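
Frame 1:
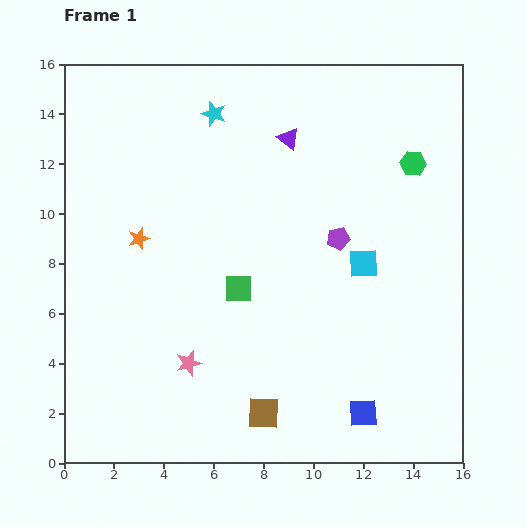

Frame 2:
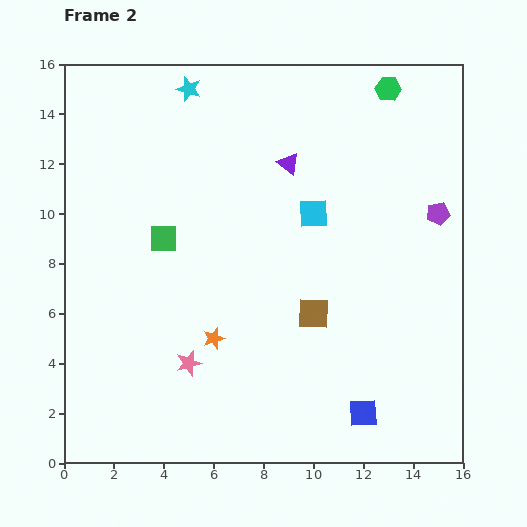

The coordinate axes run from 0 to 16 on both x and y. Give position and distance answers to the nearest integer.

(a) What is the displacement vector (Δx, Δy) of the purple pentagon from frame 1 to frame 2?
(4, 1)

The purple pentagon was at (11, 9) in frame 1 and (15, 10) in frame 2.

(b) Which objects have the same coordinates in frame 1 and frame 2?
the pink star, the blue square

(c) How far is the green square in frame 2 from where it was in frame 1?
4

The green square moved from (7, 7) to (4, 9), a distance of √(3² + 2²) ≈ 4.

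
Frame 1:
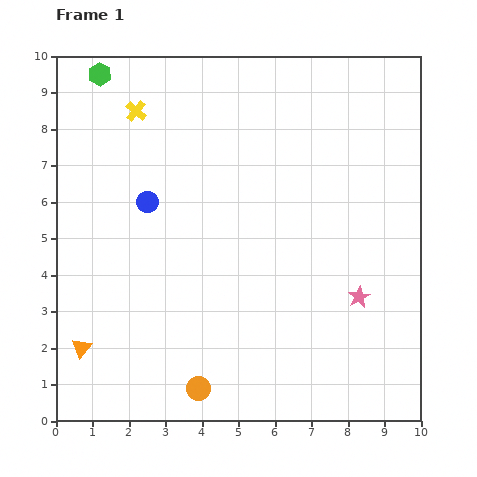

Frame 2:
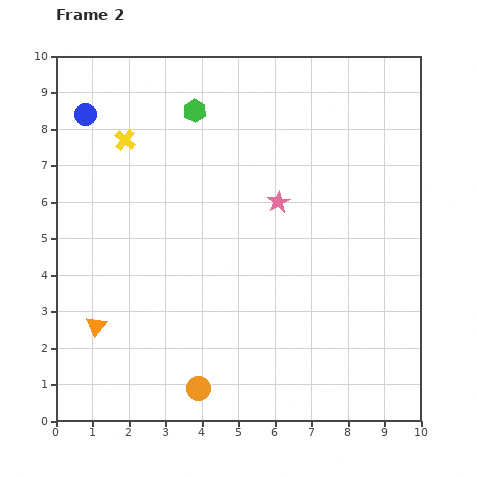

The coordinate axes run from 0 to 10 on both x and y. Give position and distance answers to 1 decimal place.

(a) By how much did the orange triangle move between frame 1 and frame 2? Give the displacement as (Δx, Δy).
(0.4, 0.6)

The orange triangle was at (0.7, 2.0) in frame 1 and (1.1, 2.6) in frame 2.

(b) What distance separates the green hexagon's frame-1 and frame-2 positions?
2.8

The green hexagon moved from (1.2, 9.5) to (3.8, 8.5), a distance of √(2.6² + 1.0²) ≈ 2.8.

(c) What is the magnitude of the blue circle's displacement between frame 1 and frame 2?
2.9

The blue circle moved from (2.5, 6.0) to (0.8, 8.4), a distance of √(1.7² + 2.4²) ≈ 2.9.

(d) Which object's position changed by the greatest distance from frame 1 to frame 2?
the pink star

(moved 3.4; next 2.9)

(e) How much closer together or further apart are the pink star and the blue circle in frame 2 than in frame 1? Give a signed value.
-0.6

Distance in frame 1: 6.4. Distance in frame 2: 5.8.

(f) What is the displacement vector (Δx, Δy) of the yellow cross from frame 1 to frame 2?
(-0.3, -0.8)

The yellow cross was at (2.2, 8.5) in frame 1 and (1.9, 7.7) in frame 2.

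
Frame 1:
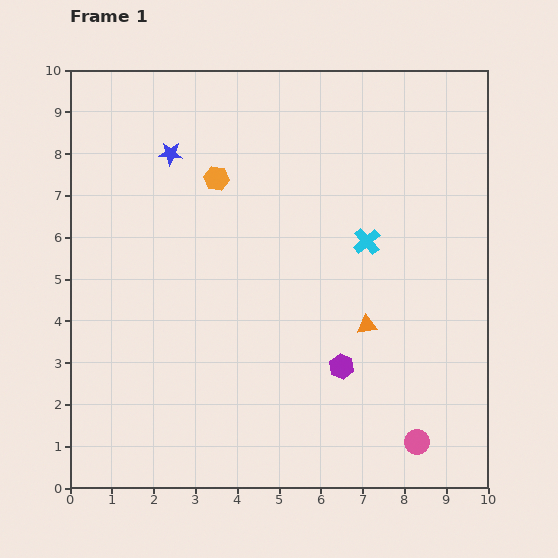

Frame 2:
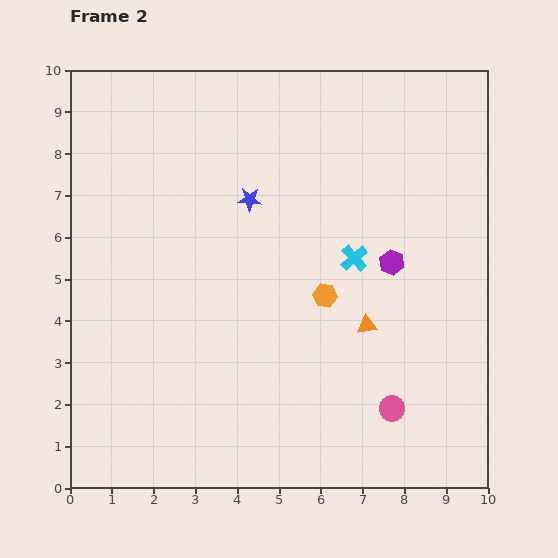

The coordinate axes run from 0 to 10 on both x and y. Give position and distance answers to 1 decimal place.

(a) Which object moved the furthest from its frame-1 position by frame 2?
the orange hexagon

(moved 3.8; next 2.8)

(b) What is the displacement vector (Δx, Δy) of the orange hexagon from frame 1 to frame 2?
(2.6, -2.8)

The orange hexagon was at (3.5, 7.4) in frame 1 and (6.1, 4.6) in frame 2.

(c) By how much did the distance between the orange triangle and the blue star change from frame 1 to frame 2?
-2.1

Distance in frame 1: 6.2. Distance in frame 2: 4.1.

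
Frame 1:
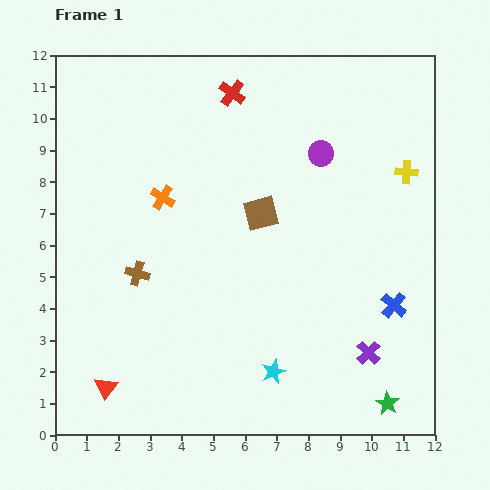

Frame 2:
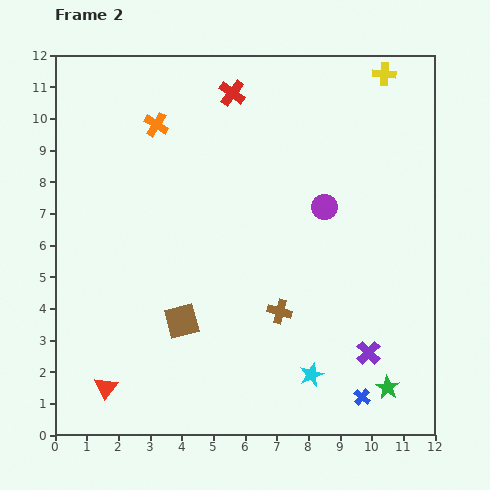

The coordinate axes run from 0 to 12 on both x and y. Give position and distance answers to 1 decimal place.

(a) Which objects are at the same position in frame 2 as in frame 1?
the red triangle, the red cross, the purple cross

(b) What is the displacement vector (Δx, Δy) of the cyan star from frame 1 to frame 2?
(1.2, -0.1)

The cyan star was at (6.9, 2.0) in frame 1 and (8.1, 1.9) in frame 2.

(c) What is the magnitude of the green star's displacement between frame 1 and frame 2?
0.5

The green star moved from (10.5, 1.0) to (10.5, 1.5), a distance of √(0.0² + 0.5²) ≈ 0.5.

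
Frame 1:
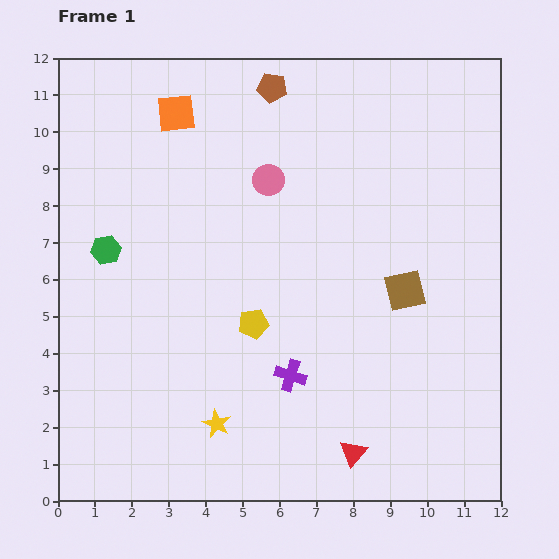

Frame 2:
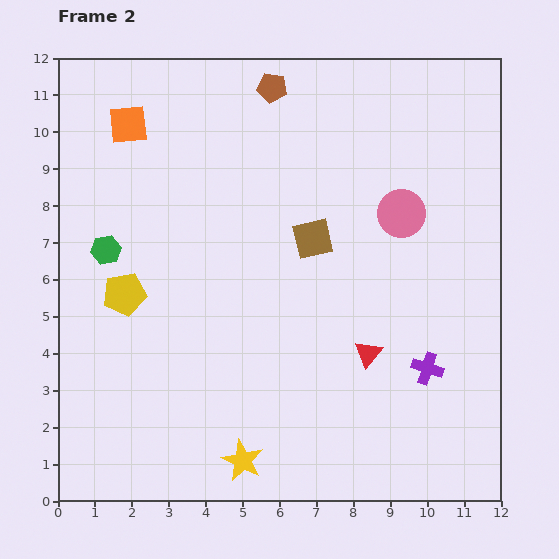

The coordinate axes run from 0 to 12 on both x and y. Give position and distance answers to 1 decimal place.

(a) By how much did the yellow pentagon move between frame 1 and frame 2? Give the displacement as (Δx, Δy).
(-3.5, 0.8)

The yellow pentagon was at (5.3, 4.8) in frame 1 and (1.8, 5.6) in frame 2.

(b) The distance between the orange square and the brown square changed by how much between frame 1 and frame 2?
-1.9

Distance in frame 1: 7.8. Distance in frame 2: 5.9.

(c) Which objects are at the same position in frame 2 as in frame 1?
the green hexagon, the brown pentagon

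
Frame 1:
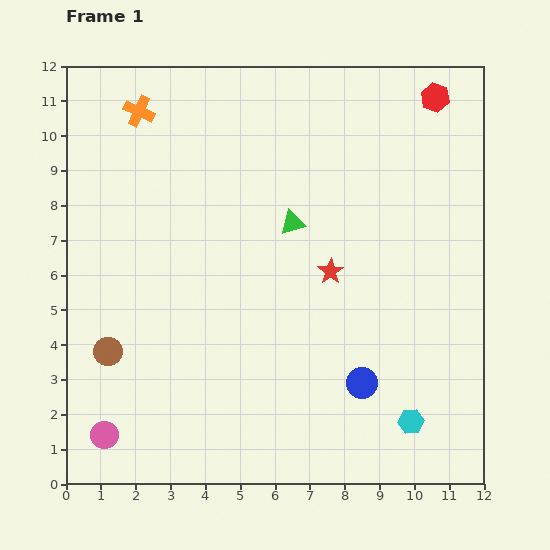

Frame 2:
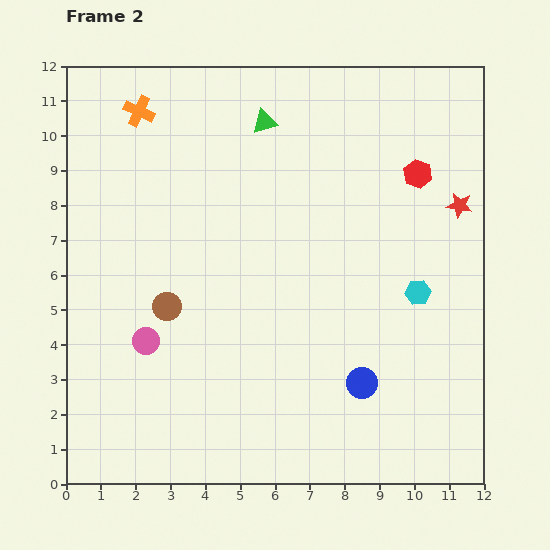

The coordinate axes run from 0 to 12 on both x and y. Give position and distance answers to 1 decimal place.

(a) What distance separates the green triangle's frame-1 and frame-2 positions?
3.0

The green triangle moved from (6.5, 7.5) to (5.7, 10.4), a distance of √(0.8² + 2.9²) ≈ 3.0.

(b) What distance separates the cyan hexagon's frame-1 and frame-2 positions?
3.7

The cyan hexagon moved from (9.9, 1.8) to (10.1, 5.5), a distance of √(0.2² + 3.7²) ≈ 3.7.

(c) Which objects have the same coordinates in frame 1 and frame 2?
the blue circle, the orange cross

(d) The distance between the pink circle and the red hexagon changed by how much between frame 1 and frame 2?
-4.4

Distance in frame 1: 13.6. Distance in frame 2: 9.2.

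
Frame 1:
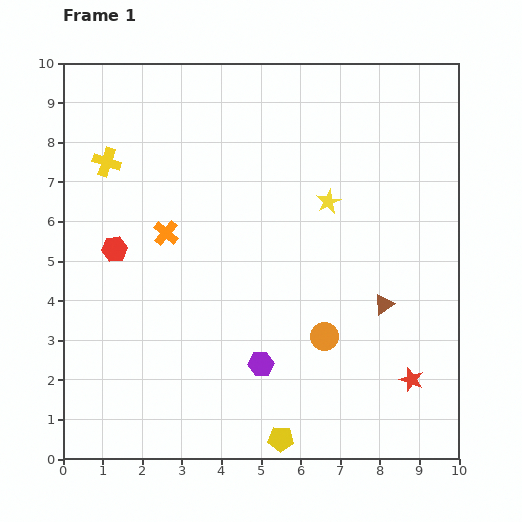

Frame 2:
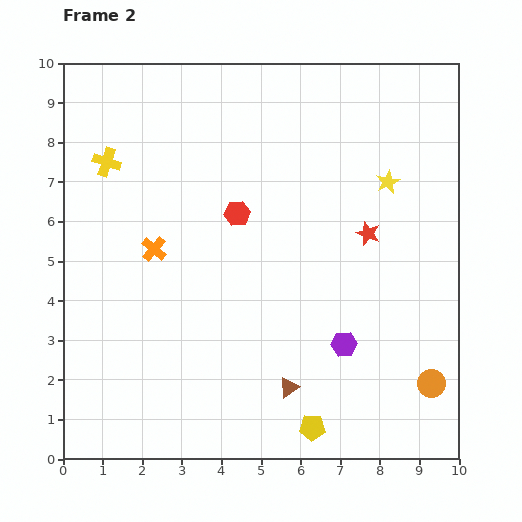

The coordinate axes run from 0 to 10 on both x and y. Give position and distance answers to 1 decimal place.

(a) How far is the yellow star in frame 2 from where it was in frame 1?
1.6

The yellow star moved from (6.7, 6.5) to (8.2, 7.0), a distance of √(1.5² + 0.5²) ≈ 1.6.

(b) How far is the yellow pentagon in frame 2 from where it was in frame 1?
0.9

The yellow pentagon moved from (5.5, 0.5) to (6.3, 0.8), a distance of √(0.8² + 0.3²) ≈ 0.9.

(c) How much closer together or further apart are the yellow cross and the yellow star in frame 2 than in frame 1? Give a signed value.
+1.4

Distance in frame 1: 5.7. Distance in frame 2: 7.1.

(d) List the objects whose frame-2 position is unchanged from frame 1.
the yellow cross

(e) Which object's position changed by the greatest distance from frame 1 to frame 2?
the red star

(moved 3.9; next 3.2)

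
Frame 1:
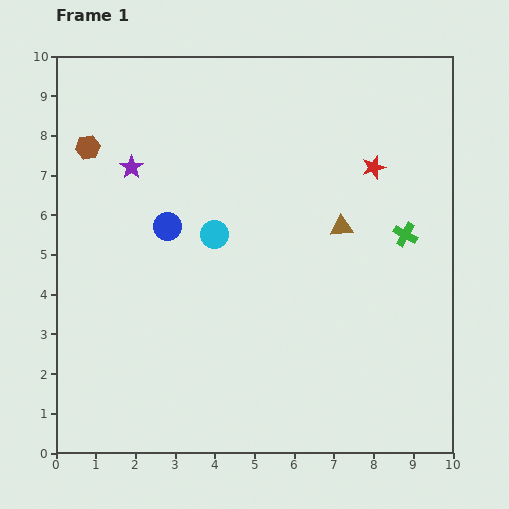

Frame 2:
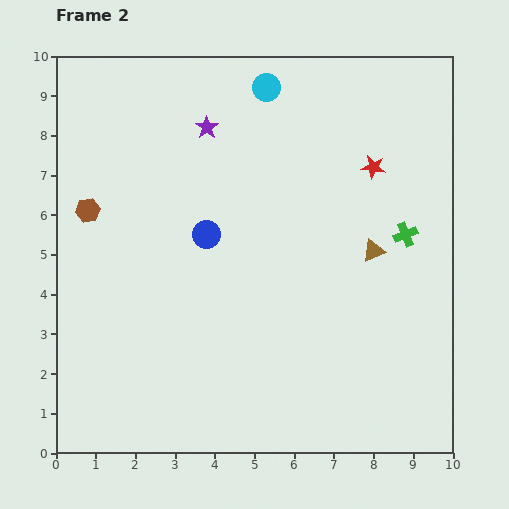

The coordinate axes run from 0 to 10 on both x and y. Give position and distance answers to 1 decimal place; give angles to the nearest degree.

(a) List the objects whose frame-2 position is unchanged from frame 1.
the green cross, the red star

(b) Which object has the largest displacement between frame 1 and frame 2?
the cyan circle

(moved 3.9; next 2.1)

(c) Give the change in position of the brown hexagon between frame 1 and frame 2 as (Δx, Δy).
(0.0, -1.6)

The brown hexagon was at (0.8, 7.7) in frame 1 and (0.8, 6.1) in frame 2.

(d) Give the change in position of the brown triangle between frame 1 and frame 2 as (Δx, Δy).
(0.8, -0.6)

The brown triangle was at (7.2, 5.7) in frame 1 and (8.0, 5.1) in frame 2.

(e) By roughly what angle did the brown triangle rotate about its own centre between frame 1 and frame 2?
19° counter-clockwise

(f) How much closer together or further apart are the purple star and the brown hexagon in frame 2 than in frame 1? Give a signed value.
+2.5

Distance in frame 1: 1.2. Distance in frame 2: 3.7.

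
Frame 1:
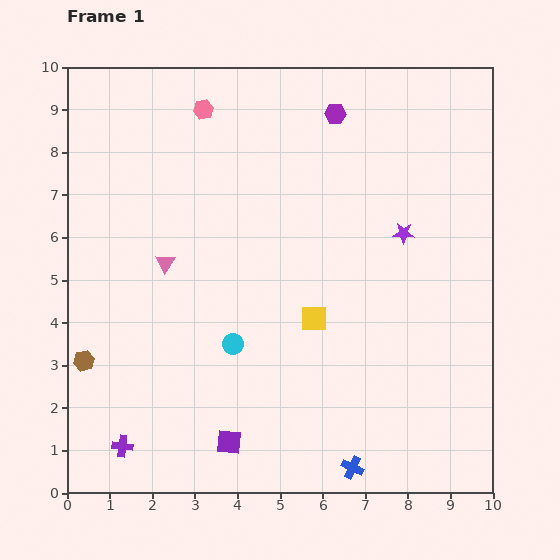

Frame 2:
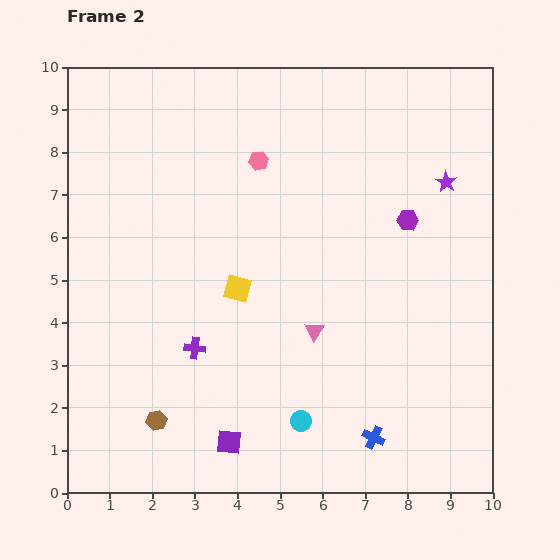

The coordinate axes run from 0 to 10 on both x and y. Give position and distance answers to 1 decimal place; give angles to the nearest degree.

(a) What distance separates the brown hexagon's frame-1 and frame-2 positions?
2.2

The brown hexagon moved from (0.4, 3.1) to (2.1, 1.7), a distance of √(1.7² + 1.4²) ≈ 2.2.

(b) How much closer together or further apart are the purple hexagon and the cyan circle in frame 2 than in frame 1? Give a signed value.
-0.6

Distance in frame 1: 5.9. Distance in frame 2: 5.3.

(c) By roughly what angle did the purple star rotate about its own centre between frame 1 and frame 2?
30° clockwise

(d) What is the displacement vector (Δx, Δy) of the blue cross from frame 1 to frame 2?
(0.5, 0.7)

The blue cross was at (6.7, 0.6) in frame 1 and (7.2, 1.3) in frame 2.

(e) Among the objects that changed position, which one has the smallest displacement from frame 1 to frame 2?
the blue cross

(moved 0.9)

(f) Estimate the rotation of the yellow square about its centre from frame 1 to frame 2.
16° clockwise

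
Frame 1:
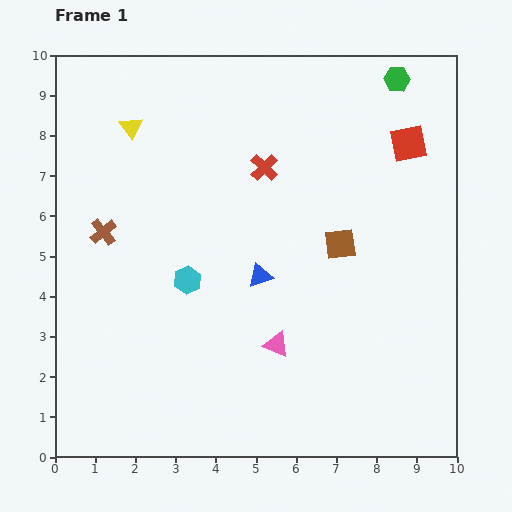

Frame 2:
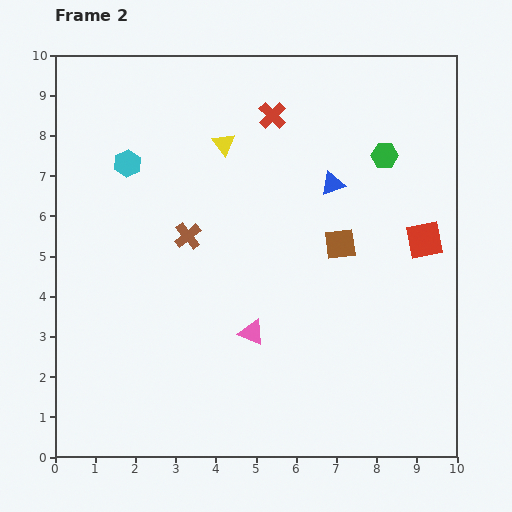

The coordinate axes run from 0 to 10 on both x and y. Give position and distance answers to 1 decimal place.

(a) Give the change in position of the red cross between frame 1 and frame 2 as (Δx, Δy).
(0.2, 1.3)

The red cross was at (5.2, 7.2) in frame 1 and (5.4, 8.5) in frame 2.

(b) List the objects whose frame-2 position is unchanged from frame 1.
the brown square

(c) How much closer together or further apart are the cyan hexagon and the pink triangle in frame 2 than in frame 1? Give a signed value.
+2.5

Distance in frame 1: 2.7. Distance in frame 2: 5.2.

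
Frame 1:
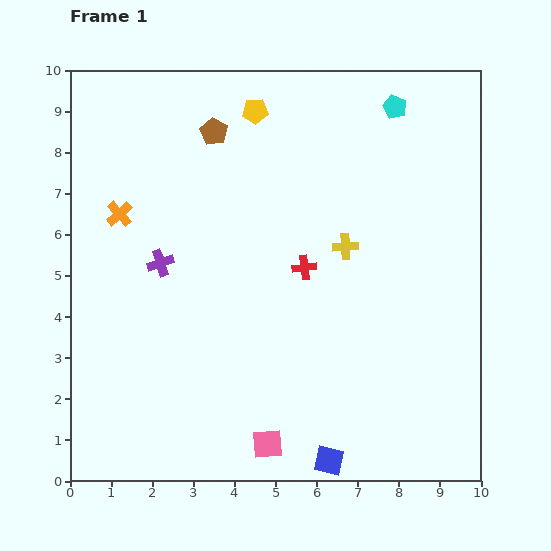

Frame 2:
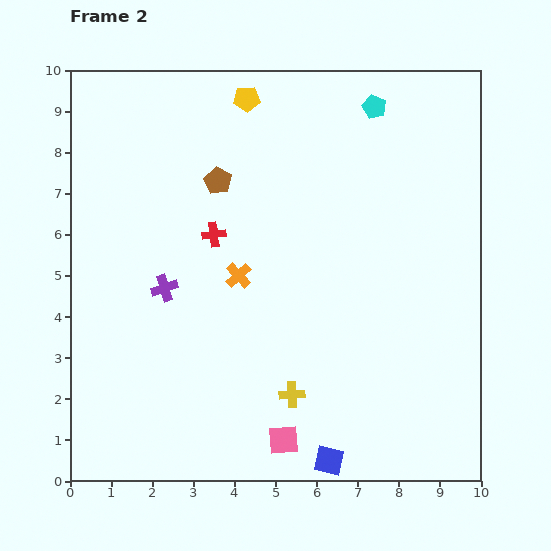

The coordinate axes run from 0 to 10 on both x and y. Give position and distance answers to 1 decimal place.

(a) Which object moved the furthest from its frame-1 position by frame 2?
the yellow cross

(moved 3.8; next 3.3)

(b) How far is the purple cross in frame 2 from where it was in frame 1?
0.6

The purple cross moved from (2.2, 5.3) to (2.3, 4.7), a distance of √(0.1² + 0.6²) ≈ 0.6.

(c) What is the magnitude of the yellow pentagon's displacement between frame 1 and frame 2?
0.4

The yellow pentagon moved from (4.5, 9.0) to (4.3, 9.3), a distance of √(0.2² + 0.3²) ≈ 0.4.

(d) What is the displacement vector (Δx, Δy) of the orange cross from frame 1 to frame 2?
(2.9, -1.5)

The orange cross was at (1.2, 6.5) in frame 1 and (4.1, 5.0) in frame 2.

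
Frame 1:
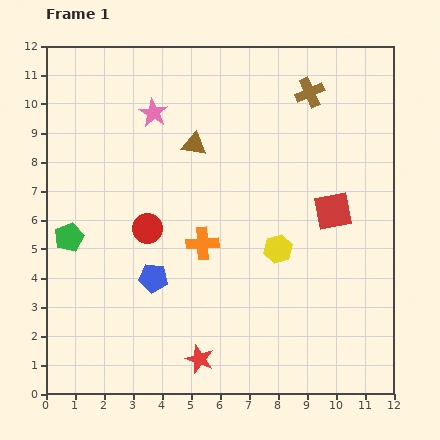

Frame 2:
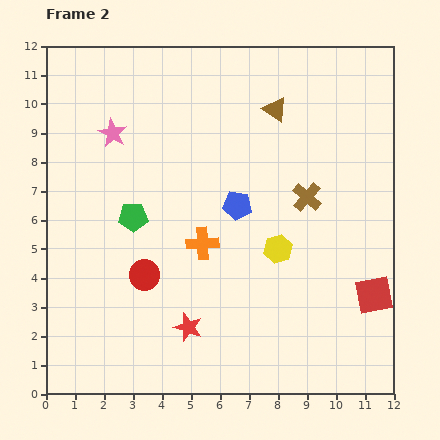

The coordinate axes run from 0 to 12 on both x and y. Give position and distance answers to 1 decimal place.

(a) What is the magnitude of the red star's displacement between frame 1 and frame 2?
1.2

The red star moved from (5.3, 1.2) to (4.9, 2.3), a distance of √(0.4² + 1.1²) ≈ 1.2.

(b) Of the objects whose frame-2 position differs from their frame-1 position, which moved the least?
the red star

(moved 1.2)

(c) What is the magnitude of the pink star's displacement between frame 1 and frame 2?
1.6

The pink star moved from (3.7, 9.7) to (2.3, 9.0), a distance of √(1.4² + 0.7²) ≈ 1.6.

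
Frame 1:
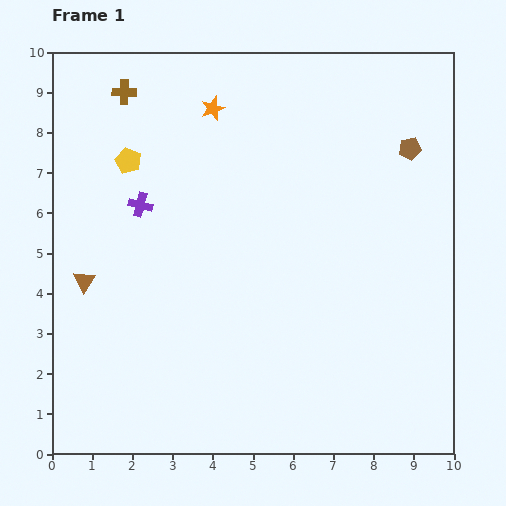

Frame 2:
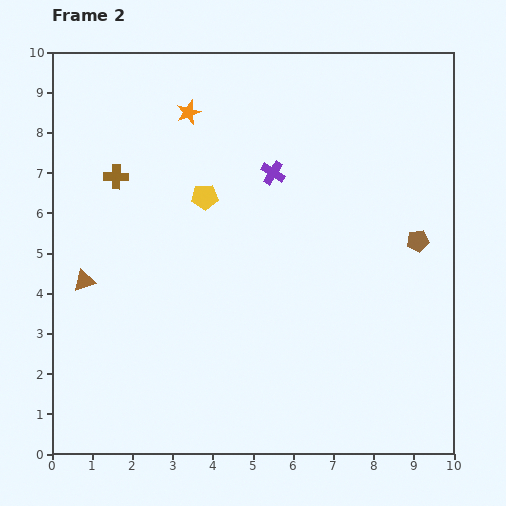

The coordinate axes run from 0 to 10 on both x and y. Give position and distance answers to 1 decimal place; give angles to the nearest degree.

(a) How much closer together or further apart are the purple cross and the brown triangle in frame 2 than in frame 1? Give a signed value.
+3.0

Distance in frame 1: 2.4. Distance in frame 2: 5.4.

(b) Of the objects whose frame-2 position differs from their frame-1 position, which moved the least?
the orange star

(moved 0.6)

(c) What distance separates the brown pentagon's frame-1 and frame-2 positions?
2.3

The brown pentagon moved from (8.9, 7.6) to (9.1, 5.3), a distance of √(0.2² + 2.3²) ≈ 2.3.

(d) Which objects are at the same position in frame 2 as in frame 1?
the brown triangle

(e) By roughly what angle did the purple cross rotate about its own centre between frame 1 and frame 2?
18° clockwise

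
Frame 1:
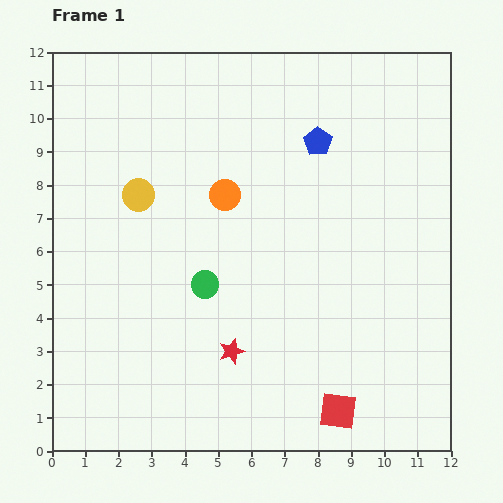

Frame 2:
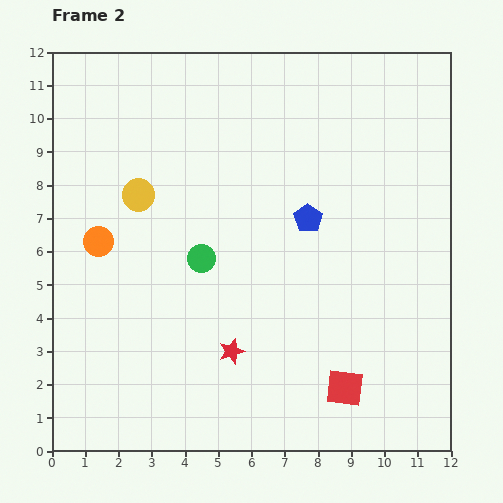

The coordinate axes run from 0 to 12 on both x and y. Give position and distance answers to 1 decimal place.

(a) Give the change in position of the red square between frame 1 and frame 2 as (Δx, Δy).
(0.2, 0.7)

The red square was at (8.6, 1.2) in frame 1 and (8.8, 1.9) in frame 2.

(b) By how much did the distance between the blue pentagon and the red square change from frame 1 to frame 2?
-2.9

Distance in frame 1: 8.1. Distance in frame 2: 5.2.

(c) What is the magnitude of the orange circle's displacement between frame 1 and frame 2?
4.0

The orange circle moved from (5.2, 7.7) to (1.4, 6.3), a distance of √(3.8² + 1.4²) ≈ 4.0.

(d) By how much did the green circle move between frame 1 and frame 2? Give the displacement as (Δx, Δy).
(-0.1, 0.8)

The green circle was at (4.6, 5.0) in frame 1 and (4.5, 5.8) in frame 2.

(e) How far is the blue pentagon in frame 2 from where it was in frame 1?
2.3

The blue pentagon moved from (8.0, 9.3) to (7.7, 7.0), a distance of √(0.3² + 2.3²) ≈ 2.3.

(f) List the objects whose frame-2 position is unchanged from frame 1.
the yellow circle, the red star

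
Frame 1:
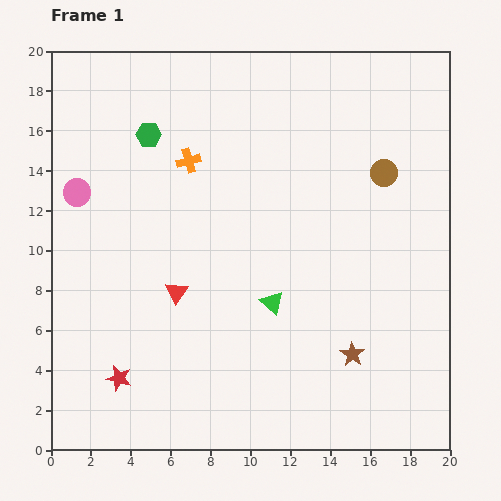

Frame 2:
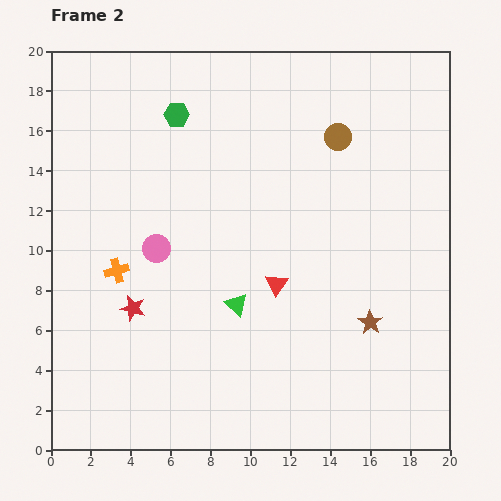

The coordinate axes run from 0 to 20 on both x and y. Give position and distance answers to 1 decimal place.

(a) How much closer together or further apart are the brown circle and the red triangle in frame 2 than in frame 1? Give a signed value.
-4.0

Distance in frame 1: 12.0. Distance in frame 2: 8.0.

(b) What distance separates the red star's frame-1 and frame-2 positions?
3.6

The red star moved from (3.4, 3.6) to (4.1, 7.1), a distance of √(0.7² + 3.5²) ≈ 3.6.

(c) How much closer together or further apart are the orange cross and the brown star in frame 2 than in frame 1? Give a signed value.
+0.3

Distance in frame 1: 12.7. Distance in frame 2: 13.0.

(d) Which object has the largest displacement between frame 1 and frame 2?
the orange cross

(moved 6.6; next 5.0)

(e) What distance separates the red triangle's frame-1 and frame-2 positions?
5.0

The red triangle moved from (6.3, 7.9) to (11.3, 8.3), a distance of √(5.0² + 0.4²) ≈ 5.0.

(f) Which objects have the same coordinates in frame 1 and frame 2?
none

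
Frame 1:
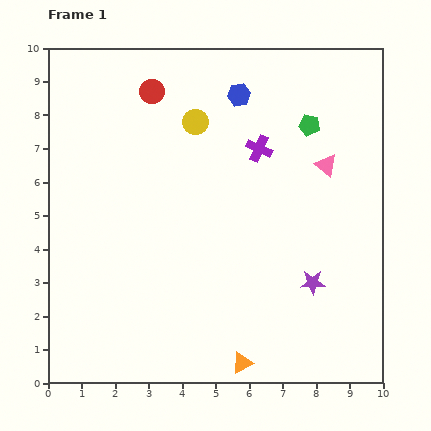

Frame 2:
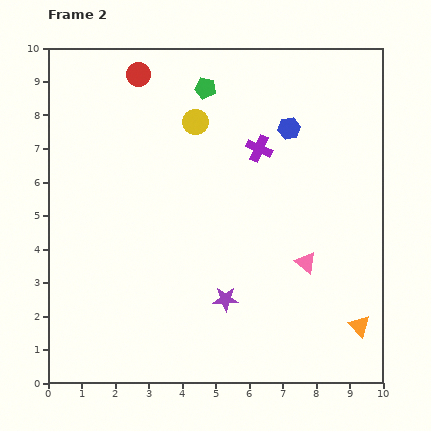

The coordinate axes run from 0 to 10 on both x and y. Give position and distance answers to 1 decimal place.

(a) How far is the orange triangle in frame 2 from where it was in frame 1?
3.7

The orange triangle moved from (5.8, 0.6) to (9.3, 1.7), a distance of √(3.5² + 1.1²) ≈ 3.7.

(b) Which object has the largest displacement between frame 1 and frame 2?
the orange triangle

(moved 3.7; next 3.3)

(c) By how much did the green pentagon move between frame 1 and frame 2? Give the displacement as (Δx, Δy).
(-3.1, 1.1)

The green pentagon was at (7.8, 7.7) in frame 1 and (4.7, 8.8) in frame 2.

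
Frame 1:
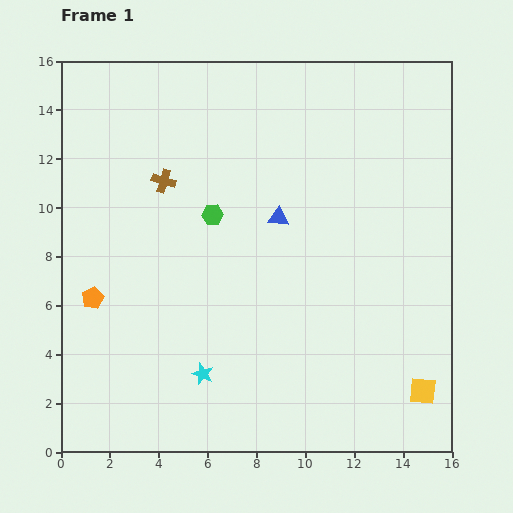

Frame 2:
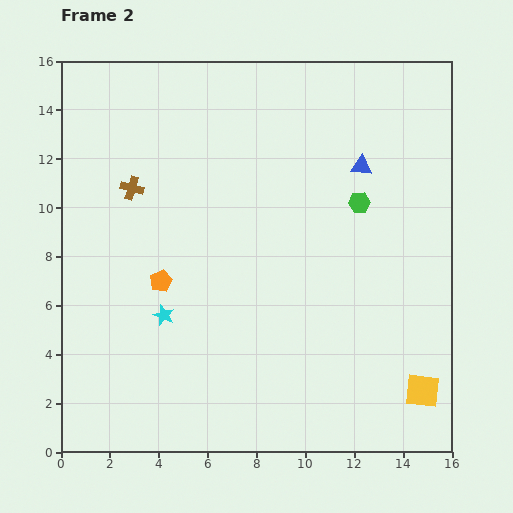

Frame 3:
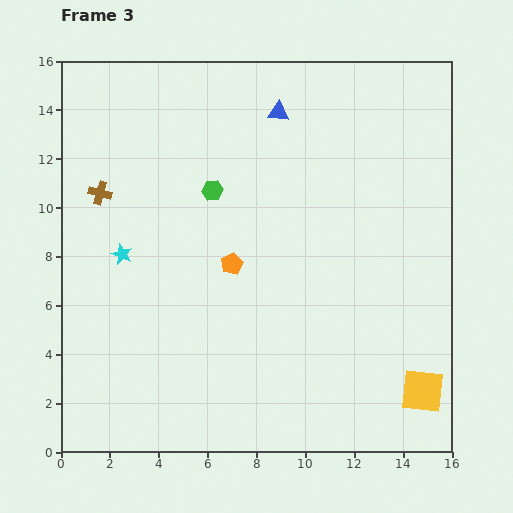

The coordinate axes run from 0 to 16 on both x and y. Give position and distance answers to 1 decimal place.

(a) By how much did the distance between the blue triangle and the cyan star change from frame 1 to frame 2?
+3.0

Distance in frame 1: 7.1. Distance in frame 2: 10.1.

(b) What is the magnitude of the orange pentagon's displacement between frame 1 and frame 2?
2.9

The orange pentagon moved from (1.3, 6.3) to (4.1, 7.0), a distance of √(2.8² + 0.7²) ≈ 2.9.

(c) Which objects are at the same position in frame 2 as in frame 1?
the yellow square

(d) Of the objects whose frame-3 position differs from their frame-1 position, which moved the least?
the green hexagon

(moved 1.0)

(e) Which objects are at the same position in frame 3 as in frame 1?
the yellow square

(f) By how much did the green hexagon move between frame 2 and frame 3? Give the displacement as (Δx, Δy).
(-6.0, 0.5)

The green hexagon was at (12.2, 10.2) in frame 2 and (6.2, 10.7) in frame 3.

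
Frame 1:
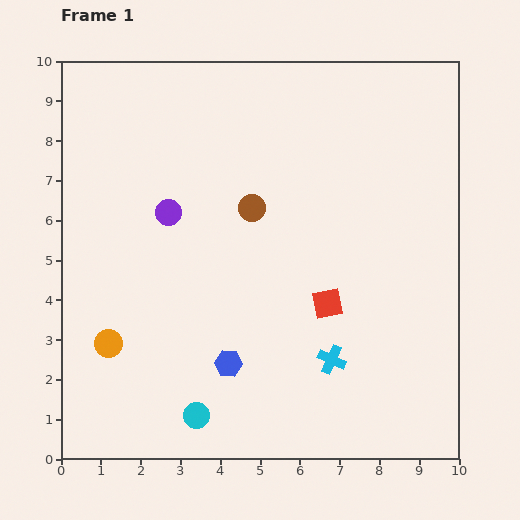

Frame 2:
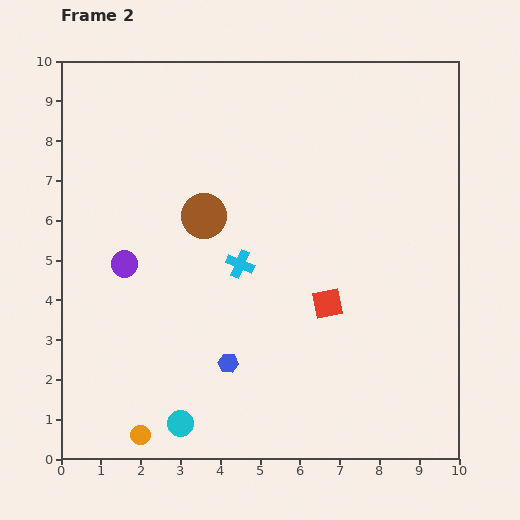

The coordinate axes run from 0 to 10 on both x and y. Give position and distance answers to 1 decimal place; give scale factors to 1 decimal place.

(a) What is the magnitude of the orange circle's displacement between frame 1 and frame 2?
2.4

The orange circle moved from (1.2, 2.9) to (2.0, 0.6), a distance of √(0.8² + 2.3²) ≈ 2.4.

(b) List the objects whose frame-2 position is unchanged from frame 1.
the red square, the blue hexagon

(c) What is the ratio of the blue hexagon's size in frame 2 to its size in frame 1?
0.7×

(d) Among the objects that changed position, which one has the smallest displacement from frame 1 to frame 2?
the cyan circle

(moved 0.4)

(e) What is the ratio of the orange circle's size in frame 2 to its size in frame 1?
0.7×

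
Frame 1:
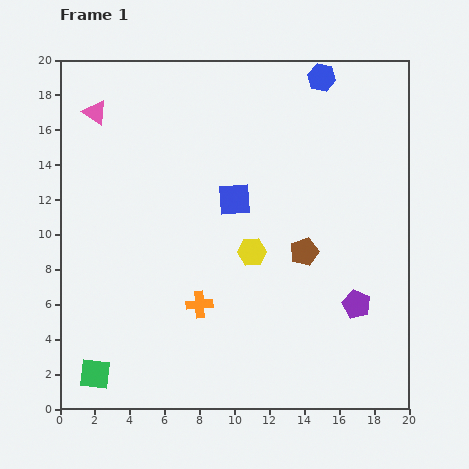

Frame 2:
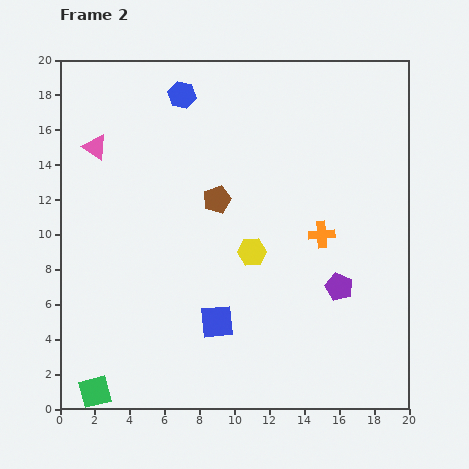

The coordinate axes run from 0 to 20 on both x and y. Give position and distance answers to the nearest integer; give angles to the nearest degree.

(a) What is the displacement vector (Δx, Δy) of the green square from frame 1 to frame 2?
(0, -1)

The green square was at (2, 2) in frame 1 and (2, 1) in frame 2.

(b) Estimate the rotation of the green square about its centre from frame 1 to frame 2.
21° counter-clockwise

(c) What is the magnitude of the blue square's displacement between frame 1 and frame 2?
7

The blue square moved from (10, 12) to (9, 5), a distance of √(1² + 7²) ≈ 7.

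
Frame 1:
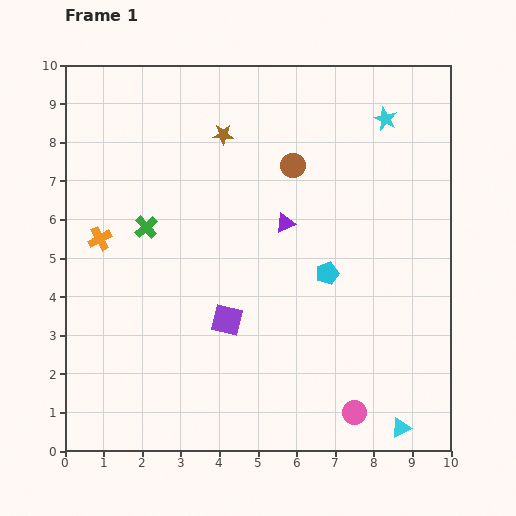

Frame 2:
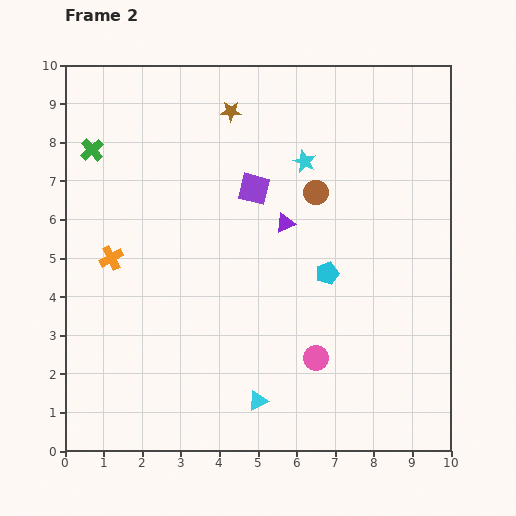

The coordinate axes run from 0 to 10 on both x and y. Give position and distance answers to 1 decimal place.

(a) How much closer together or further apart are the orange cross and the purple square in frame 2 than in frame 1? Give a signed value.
+0.2

Distance in frame 1: 3.9. Distance in frame 2: 4.1.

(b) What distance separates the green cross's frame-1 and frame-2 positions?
2.4

The green cross moved from (2.1, 5.8) to (0.7, 7.8), a distance of √(1.4² + 2.0²) ≈ 2.4.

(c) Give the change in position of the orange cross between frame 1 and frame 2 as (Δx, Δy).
(0.3, -0.5)

The orange cross was at (0.9, 5.5) in frame 1 and (1.2, 5.0) in frame 2.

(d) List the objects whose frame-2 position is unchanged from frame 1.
the purple triangle, the cyan pentagon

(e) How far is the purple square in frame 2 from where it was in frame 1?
3.5

The purple square moved from (4.2, 3.4) to (4.9, 6.8), a distance of √(0.7² + 3.4²) ≈ 3.5.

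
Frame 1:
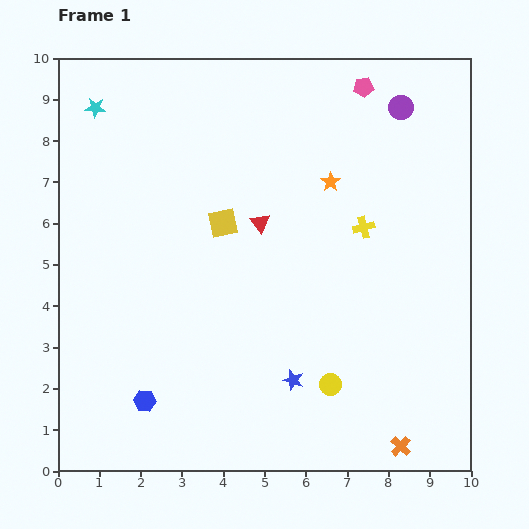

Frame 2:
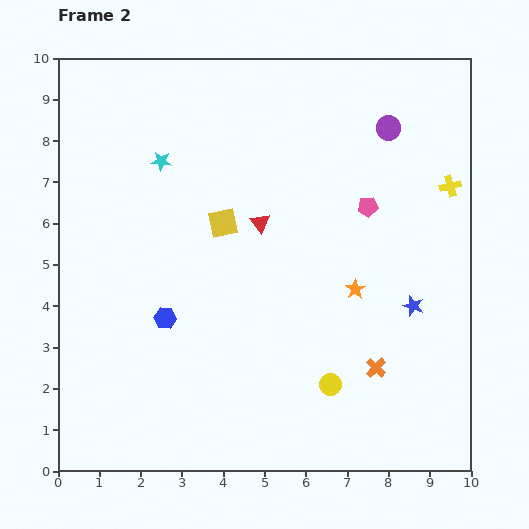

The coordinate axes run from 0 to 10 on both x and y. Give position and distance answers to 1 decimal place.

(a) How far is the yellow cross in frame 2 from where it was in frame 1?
2.3

The yellow cross moved from (7.4, 5.9) to (9.5, 6.9), a distance of √(2.1² + 1.0²) ≈ 2.3.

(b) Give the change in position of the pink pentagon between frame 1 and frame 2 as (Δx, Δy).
(0.1, -2.9)

The pink pentagon was at (7.4, 9.3) in frame 1 and (7.5, 6.4) in frame 2.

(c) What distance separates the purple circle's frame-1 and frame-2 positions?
0.6

The purple circle moved from (8.3, 8.8) to (8.0, 8.3), a distance of √(0.3² + 0.5²) ≈ 0.6.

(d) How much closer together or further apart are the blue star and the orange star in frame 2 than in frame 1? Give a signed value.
-3.4

Distance in frame 1: 4.9. Distance in frame 2: 1.5.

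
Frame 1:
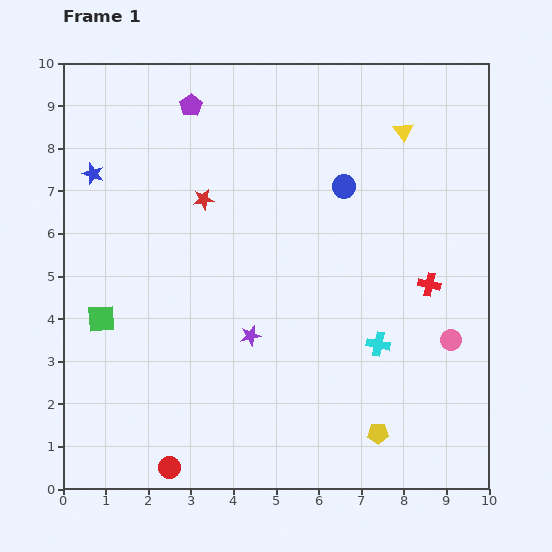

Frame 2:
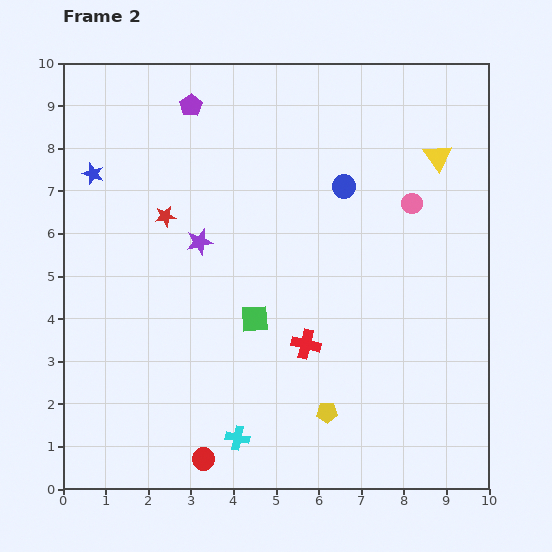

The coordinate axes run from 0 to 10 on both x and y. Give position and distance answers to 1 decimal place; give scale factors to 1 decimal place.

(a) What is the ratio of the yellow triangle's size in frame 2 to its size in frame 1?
1.4×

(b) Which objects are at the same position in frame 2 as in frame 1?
the purple pentagon, the blue circle, the blue star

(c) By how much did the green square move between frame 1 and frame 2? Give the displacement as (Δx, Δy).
(3.6, 0.0)

The green square was at (0.9, 4.0) in frame 1 and (4.5, 4.0) in frame 2.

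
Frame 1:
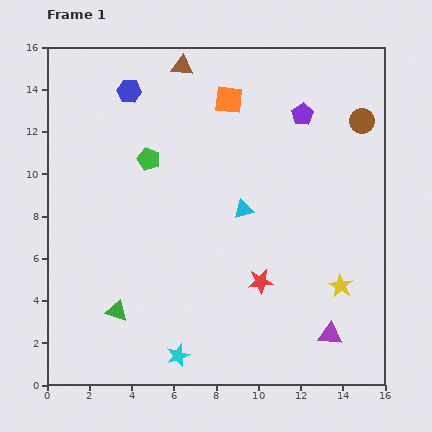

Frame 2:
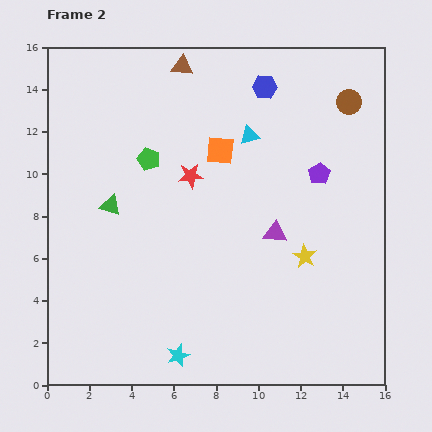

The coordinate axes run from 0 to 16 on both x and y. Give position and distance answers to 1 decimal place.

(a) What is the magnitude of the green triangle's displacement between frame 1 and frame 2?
5.0

The green triangle moved from (3.3, 3.5) to (3.0, 8.5), a distance of √(0.3² + 5.0²) ≈ 5.0.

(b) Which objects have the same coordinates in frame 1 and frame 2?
the cyan star, the green pentagon, the brown triangle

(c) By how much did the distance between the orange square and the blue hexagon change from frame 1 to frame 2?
-1.0

Distance in frame 1: 4.7. Distance in frame 2: 3.7.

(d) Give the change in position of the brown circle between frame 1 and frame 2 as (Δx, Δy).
(-0.6, 0.9)

The brown circle was at (14.9, 12.5) in frame 1 and (14.3, 13.4) in frame 2.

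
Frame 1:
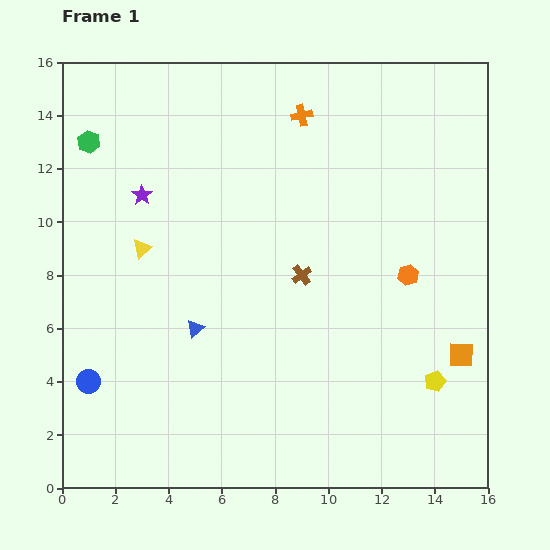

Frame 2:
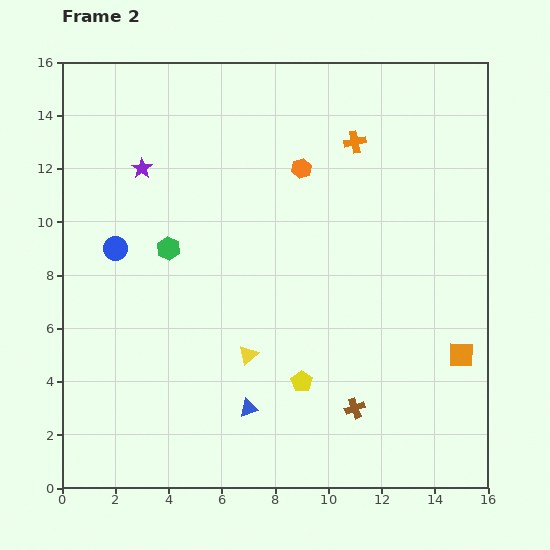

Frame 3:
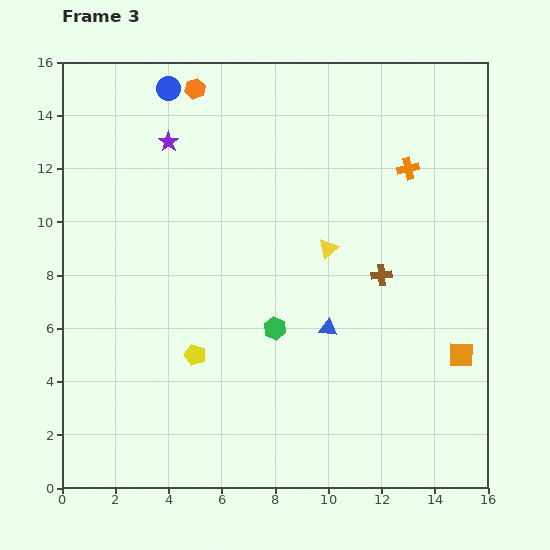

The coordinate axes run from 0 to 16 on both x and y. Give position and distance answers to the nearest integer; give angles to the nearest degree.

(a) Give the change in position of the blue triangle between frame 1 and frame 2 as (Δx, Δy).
(2, -3)

The blue triangle was at (5, 6) in frame 1 and (7, 3) in frame 2.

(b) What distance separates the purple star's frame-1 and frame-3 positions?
2

The purple star moved from (3, 11) to (4, 13), a distance of √(1² + 2²) ≈ 2.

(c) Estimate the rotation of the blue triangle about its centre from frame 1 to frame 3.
46° clockwise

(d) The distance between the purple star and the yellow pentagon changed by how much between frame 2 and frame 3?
-2

Distance in frame 2: 10. Distance in frame 3: 8.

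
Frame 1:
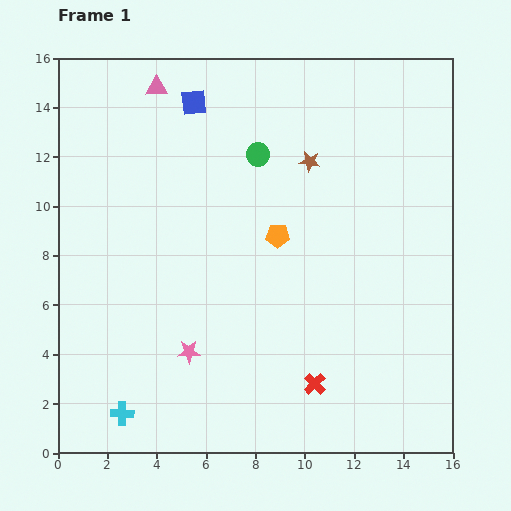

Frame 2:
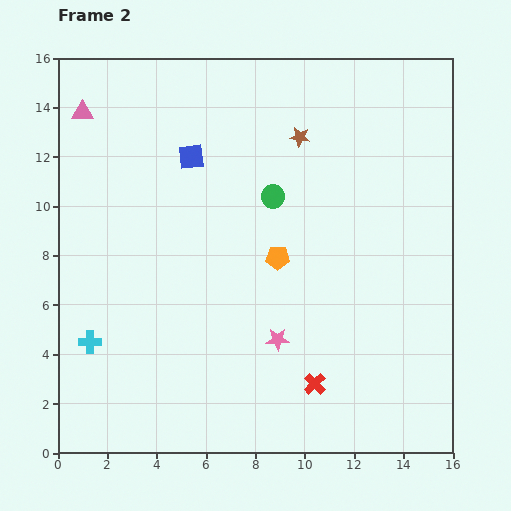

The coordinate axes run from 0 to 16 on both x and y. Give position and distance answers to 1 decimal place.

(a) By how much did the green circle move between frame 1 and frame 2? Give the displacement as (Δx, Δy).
(0.6, -1.7)

The green circle was at (8.1, 12.1) in frame 1 and (8.7, 10.4) in frame 2.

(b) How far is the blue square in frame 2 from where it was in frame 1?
2.2

The blue square moved from (5.5, 14.2) to (5.4, 12.0), a distance of √(0.1² + 2.2²) ≈ 2.2.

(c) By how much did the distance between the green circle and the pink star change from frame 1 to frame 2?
-2.7

Distance in frame 1: 8.5. Distance in frame 2: 5.8.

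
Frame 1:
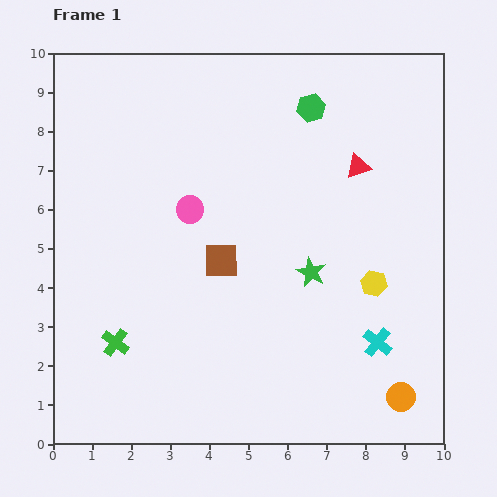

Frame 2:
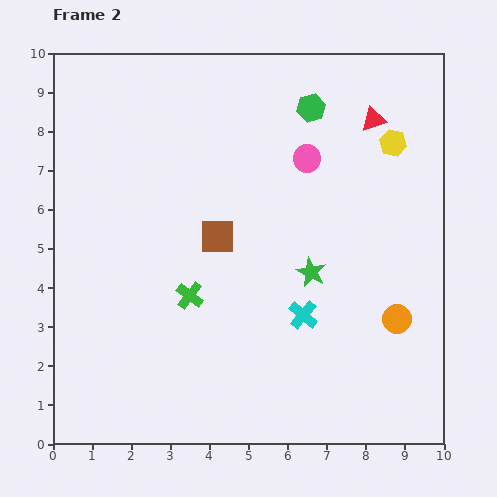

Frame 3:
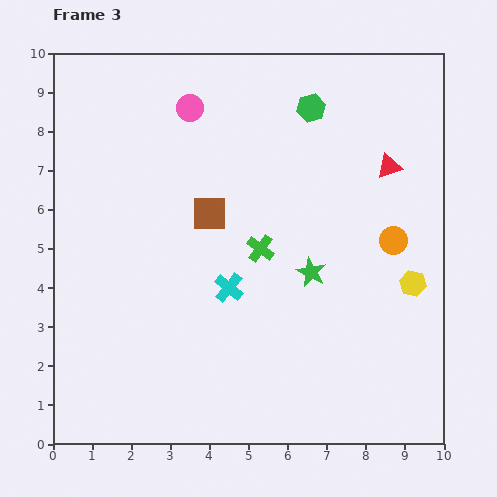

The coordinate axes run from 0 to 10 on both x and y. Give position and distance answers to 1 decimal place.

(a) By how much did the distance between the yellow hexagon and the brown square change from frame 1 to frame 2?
+1.2

Distance in frame 1: 3.9. Distance in frame 2: 5.1.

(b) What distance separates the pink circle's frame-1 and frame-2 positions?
3.3

The pink circle moved from (3.5, 6.0) to (6.5, 7.3), a distance of √(3.0² + 1.3²) ≈ 3.3.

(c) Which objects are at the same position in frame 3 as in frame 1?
the green star, the green hexagon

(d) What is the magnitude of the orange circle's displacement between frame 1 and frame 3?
4.0

The orange circle moved from (8.9, 1.2) to (8.7, 5.2), a distance of √(0.2² + 4.0²) ≈ 4.0.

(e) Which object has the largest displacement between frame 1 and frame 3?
the green cross

(moved 4.4; next 4.0)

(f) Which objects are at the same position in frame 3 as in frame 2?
the green star, the green hexagon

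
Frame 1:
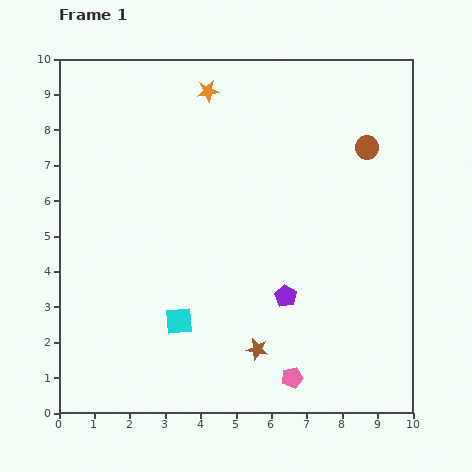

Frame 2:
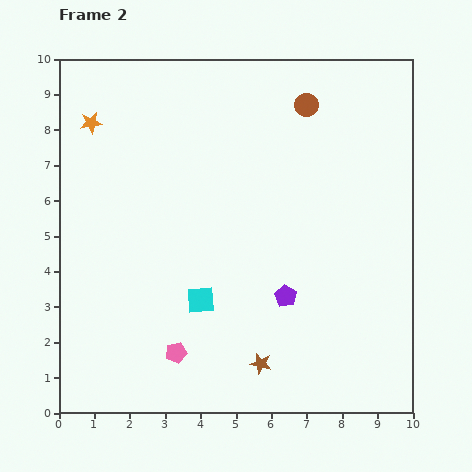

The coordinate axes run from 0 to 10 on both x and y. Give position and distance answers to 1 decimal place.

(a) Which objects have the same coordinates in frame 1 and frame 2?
the purple pentagon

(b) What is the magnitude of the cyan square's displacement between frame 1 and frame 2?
0.8

The cyan square moved from (3.4, 2.6) to (4.0, 3.2), a distance of √(0.6² + 0.6²) ≈ 0.8.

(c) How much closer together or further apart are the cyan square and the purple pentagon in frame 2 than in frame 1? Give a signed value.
-0.7

Distance in frame 1: 3.1. Distance in frame 2: 2.4.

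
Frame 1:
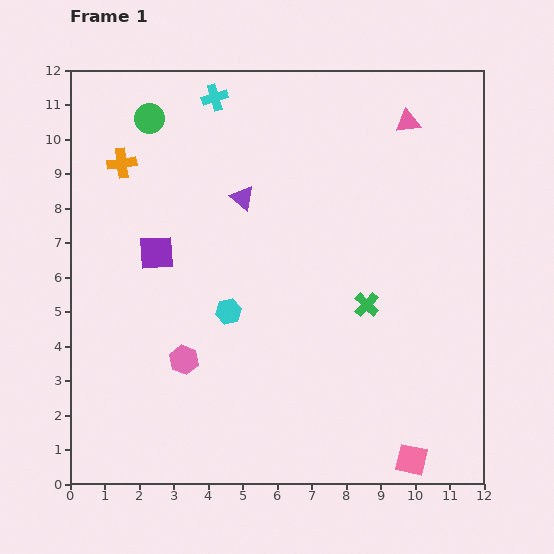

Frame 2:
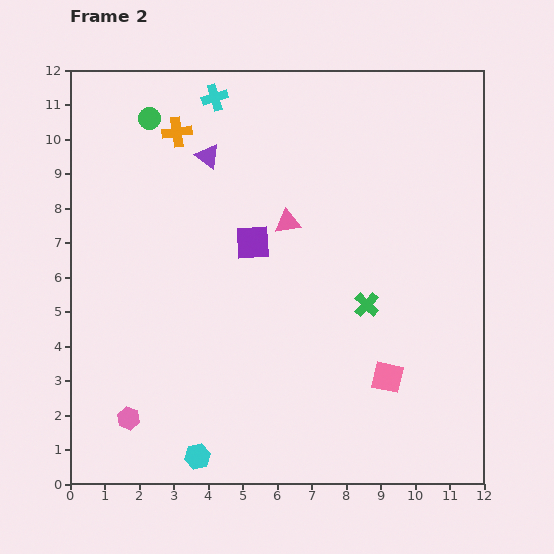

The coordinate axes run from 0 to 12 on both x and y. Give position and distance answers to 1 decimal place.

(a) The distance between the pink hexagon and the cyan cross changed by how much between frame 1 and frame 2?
+1.9

Distance in frame 1: 7.7. Distance in frame 2: 9.6.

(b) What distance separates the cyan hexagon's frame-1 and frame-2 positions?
4.3

The cyan hexagon moved from (4.6, 5.0) to (3.7, 0.8), a distance of √(0.9² + 4.2²) ≈ 4.3.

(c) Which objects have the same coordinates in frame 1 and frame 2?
the green cross, the cyan cross, the green circle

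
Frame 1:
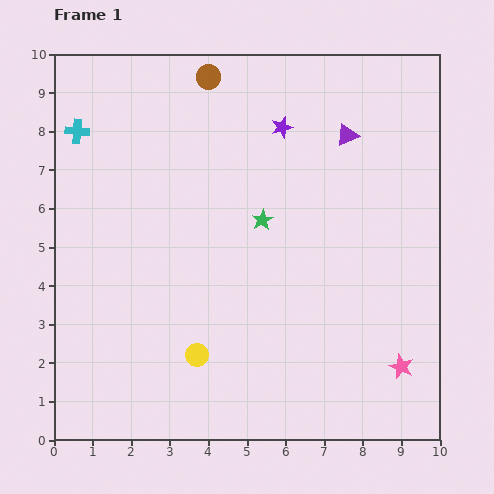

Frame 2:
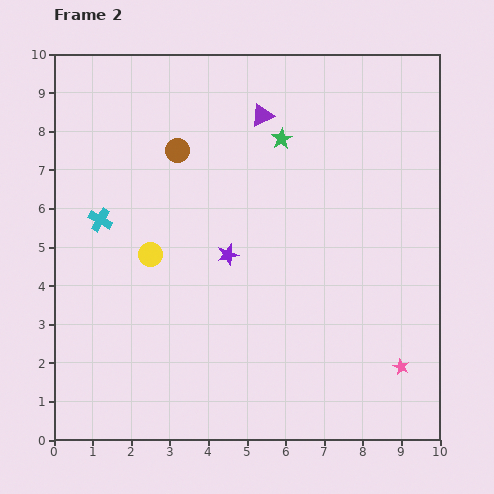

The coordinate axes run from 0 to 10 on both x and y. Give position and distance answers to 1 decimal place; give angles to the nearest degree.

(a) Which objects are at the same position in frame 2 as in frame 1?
the pink star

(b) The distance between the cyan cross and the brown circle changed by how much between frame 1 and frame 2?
-1.0

Distance in frame 1: 3.7. Distance in frame 2: 2.7.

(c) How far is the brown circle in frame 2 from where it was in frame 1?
2.1

The brown circle moved from (4.0, 9.4) to (3.2, 7.5), a distance of √(0.8² + 1.9²) ≈ 2.1.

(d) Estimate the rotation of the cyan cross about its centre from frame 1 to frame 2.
24° clockwise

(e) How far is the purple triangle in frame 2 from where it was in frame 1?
2.3

The purple triangle moved from (7.6, 7.9) to (5.4, 8.4), a distance of √(2.2² + 0.5²) ≈ 2.3.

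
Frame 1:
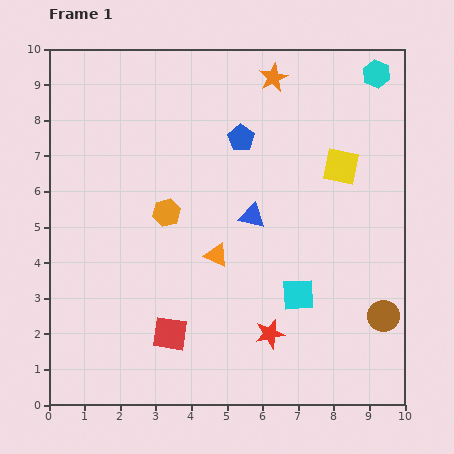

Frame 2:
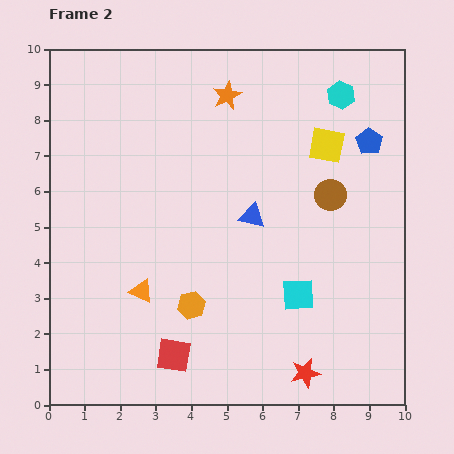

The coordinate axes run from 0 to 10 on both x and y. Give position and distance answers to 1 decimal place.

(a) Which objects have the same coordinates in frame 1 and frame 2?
the blue triangle, the cyan square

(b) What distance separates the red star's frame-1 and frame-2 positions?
1.5

The red star moved from (6.2, 2.0) to (7.2, 0.9), a distance of √(1.0² + 1.1²) ≈ 1.5.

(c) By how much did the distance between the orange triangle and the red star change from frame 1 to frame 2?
+2.4

Distance in frame 1: 2.7. Distance in frame 2: 5.1.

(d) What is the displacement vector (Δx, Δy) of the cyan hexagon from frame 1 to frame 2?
(-1.0, -0.6)

The cyan hexagon was at (9.2, 9.3) in frame 1 and (8.2, 8.7) in frame 2.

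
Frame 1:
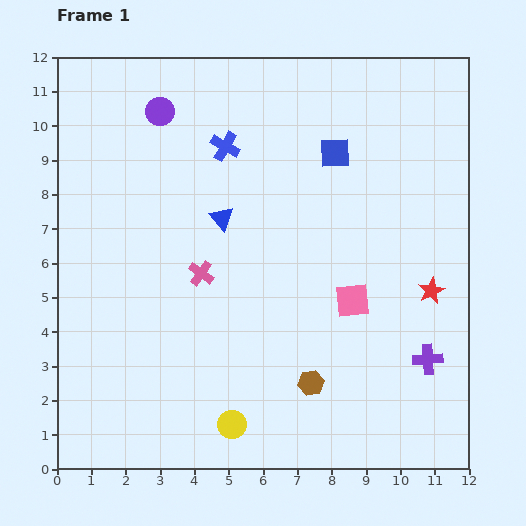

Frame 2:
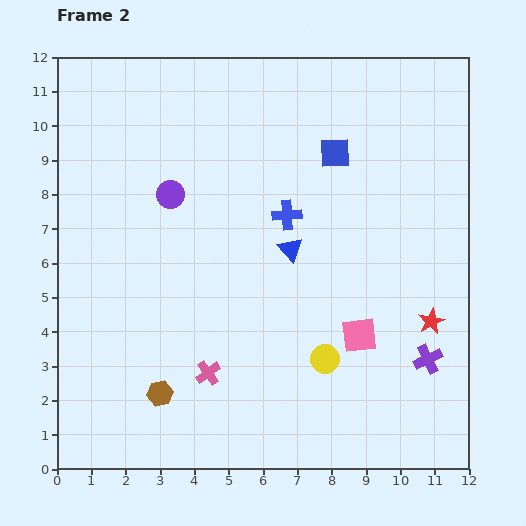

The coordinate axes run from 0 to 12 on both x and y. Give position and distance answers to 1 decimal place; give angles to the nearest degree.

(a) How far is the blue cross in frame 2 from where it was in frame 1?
2.7

The blue cross moved from (4.9, 9.4) to (6.7, 7.4), a distance of √(1.8² + 2.0²) ≈ 2.7.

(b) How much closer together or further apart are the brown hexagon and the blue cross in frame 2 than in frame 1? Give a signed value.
-0.9

Distance in frame 1: 7.3. Distance in frame 2: 6.4.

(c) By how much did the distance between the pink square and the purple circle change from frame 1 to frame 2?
-0.9

Distance in frame 1: 7.8. Distance in frame 2: 6.9.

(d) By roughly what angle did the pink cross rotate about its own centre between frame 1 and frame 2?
18° clockwise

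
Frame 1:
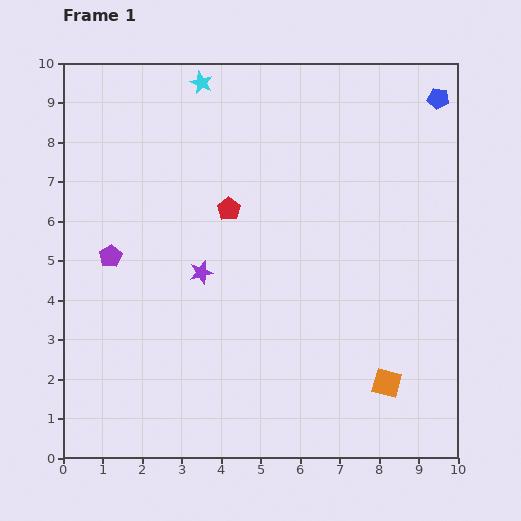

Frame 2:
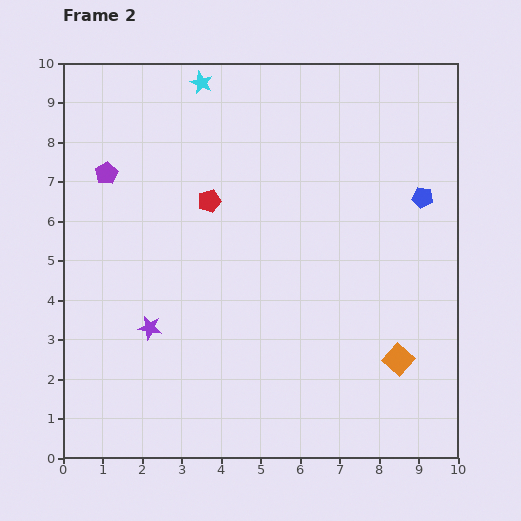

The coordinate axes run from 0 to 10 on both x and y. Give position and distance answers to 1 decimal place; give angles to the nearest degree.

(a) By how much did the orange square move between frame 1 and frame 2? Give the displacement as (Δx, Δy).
(0.3, 0.6)

The orange square was at (8.2, 1.9) in frame 1 and (8.5, 2.5) in frame 2.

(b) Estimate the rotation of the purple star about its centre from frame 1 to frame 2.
24° clockwise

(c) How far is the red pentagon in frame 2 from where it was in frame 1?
0.5

The red pentagon moved from (4.2, 6.3) to (3.7, 6.5), a distance of √(0.5² + 0.2²) ≈ 0.5.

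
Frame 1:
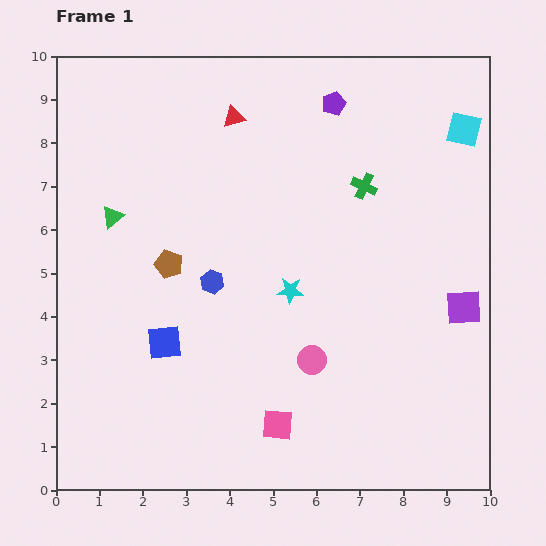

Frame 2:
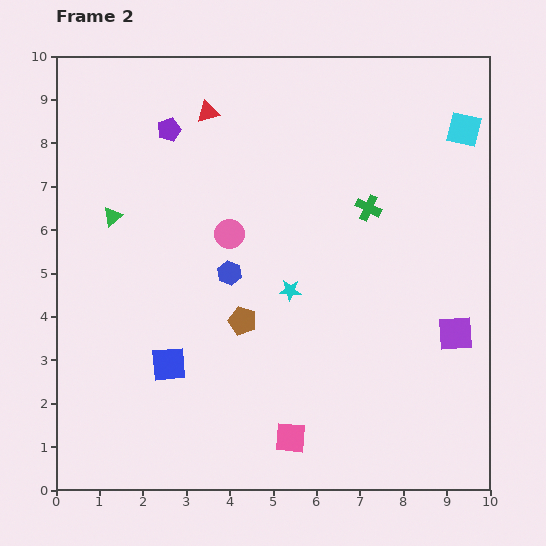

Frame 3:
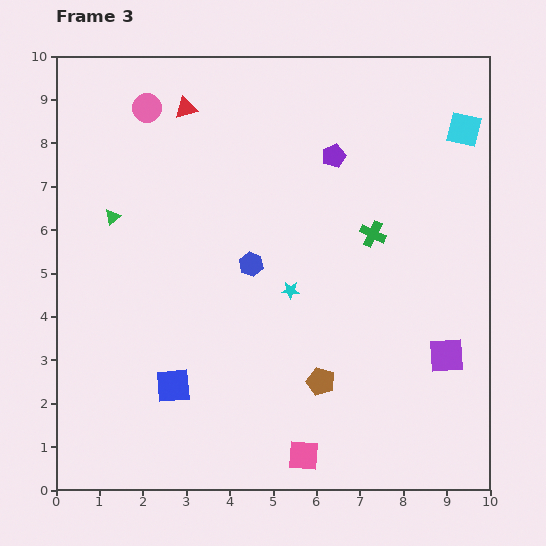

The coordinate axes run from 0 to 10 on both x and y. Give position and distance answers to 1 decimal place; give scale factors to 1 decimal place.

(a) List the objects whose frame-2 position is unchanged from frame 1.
the green triangle, the cyan star, the cyan square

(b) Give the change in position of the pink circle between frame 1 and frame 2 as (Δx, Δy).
(-1.9, 2.9)

The pink circle was at (5.9, 3.0) in frame 1 and (4.0, 5.9) in frame 2.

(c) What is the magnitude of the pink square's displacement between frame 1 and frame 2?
0.4

The pink square moved from (5.1, 1.5) to (5.4, 1.2), a distance of √(0.3² + 0.3²) ≈ 0.4.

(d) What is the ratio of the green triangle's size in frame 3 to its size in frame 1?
0.7×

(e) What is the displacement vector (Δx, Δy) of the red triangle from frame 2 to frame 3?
(-0.5, 0.1)

The red triangle was at (3.5, 8.7) in frame 2 and (3.0, 8.8) in frame 3.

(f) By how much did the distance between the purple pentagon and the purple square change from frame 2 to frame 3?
-2.8

Distance in frame 2: 8.1. Distance in frame 3: 5.3.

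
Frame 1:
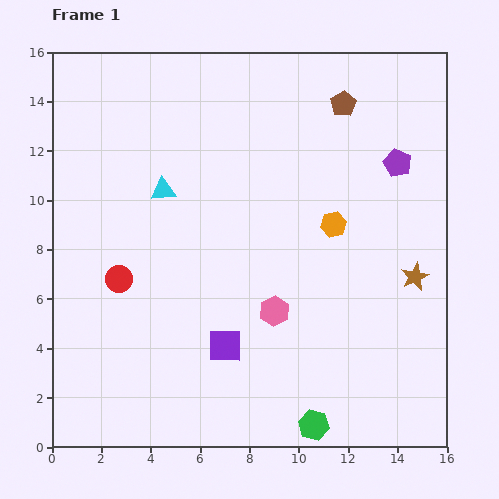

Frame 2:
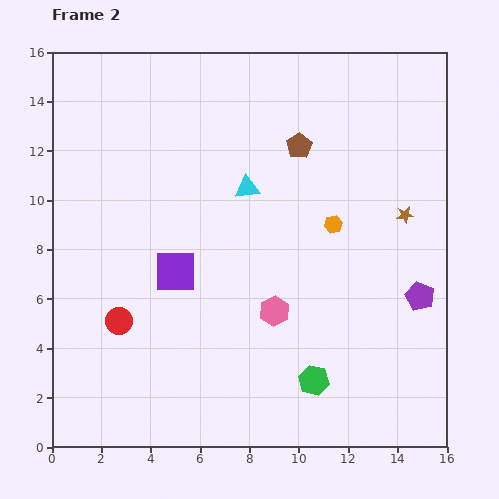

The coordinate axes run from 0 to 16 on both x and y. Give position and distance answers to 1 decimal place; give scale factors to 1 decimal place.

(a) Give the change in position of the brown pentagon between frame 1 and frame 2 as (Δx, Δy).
(-1.8, -1.7)

The brown pentagon was at (11.8, 13.9) in frame 1 and (10.0, 12.2) in frame 2.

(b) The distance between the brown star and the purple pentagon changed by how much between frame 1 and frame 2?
-1.3

Distance in frame 1: 4.7. Distance in frame 2: 3.4.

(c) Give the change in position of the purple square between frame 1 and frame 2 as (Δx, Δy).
(-2.0, 3.0)

The purple square was at (7.0, 4.1) in frame 1 and (5.0, 7.1) in frame 2.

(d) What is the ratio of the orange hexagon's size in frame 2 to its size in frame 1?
0.7×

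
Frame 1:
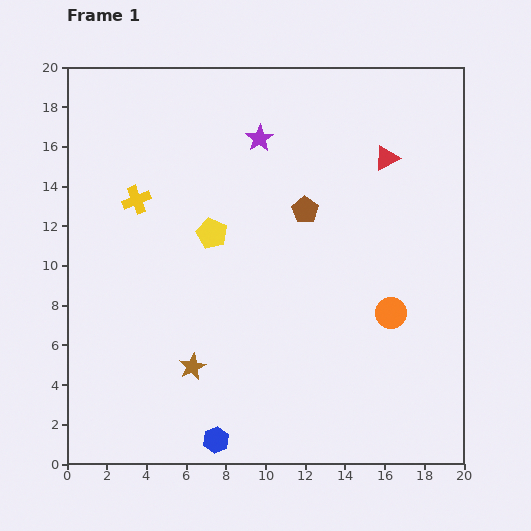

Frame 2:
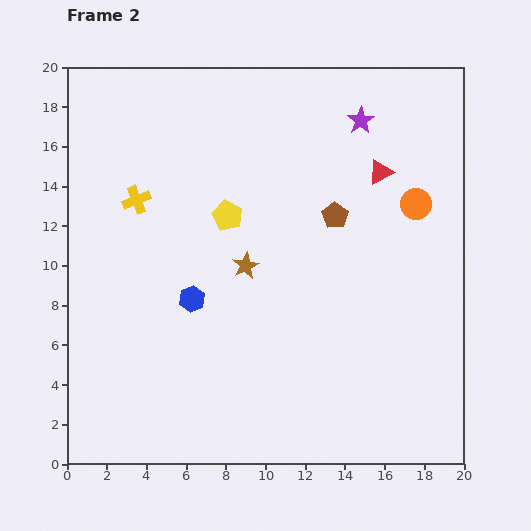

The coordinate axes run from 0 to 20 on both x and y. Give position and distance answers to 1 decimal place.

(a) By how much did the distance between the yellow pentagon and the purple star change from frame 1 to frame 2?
+2.8

Distance in frame 1: 5.4. Distance in frame 2: 8.2.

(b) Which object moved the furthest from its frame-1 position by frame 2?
the blue hexagon

(moved 7.2; next 5.8)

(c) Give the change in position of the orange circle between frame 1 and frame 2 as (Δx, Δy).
(1.3, 5.5)

The orange circle was at (16.3, 7.6) in frame 1 and (17.6, 13.1) in frame 2.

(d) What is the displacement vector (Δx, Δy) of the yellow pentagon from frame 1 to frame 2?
(0.8, 0.9)

The yellow pentagon was at (7.3, 11.6) in frame 1 and (8.1, 12.5) in frame 2.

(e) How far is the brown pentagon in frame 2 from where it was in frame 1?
1.5

The brown pentagon moved from (12.0, 12.8) to (13.5, 12.5), a distance of √(1.5² + 0.3²) ≈ 1.5.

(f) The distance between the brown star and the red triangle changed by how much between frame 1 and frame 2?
-6.1

Distance in frame 1: 14.4. Distance in frame 2: 8.3.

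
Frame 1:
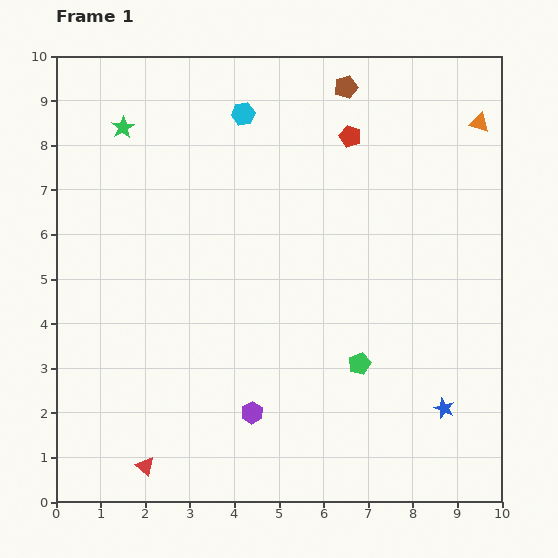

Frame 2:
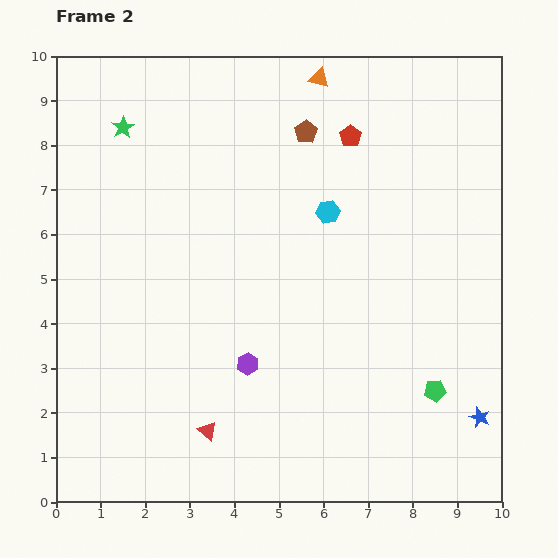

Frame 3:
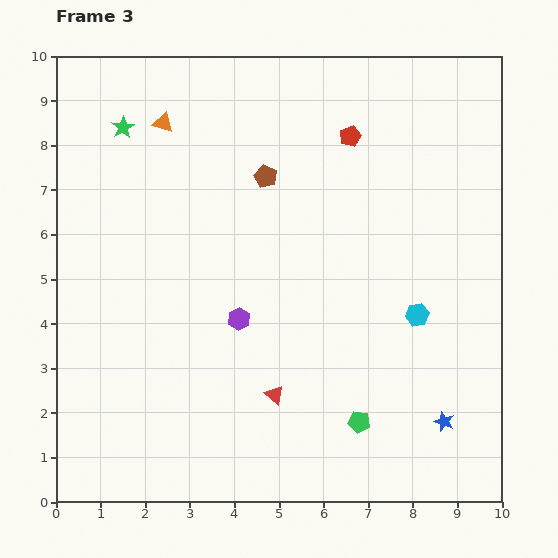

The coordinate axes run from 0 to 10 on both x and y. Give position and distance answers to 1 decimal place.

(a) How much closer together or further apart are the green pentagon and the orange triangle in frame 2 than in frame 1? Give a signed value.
+1.5

Distance in frame 1: 6.0. Distance in frame 2: 7.5.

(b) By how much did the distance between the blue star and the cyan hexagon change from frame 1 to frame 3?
-5.5

Distance in frame 1: 8.0. Distance in frame 3: 2.5.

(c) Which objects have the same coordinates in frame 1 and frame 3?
the red pentagon, the green star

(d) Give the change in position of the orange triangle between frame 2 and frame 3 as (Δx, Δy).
(-3.5, -1.0)

The orange triangle was at (5.9, 9.5) in frame 2 and (2.4, 8.5) in frame 3.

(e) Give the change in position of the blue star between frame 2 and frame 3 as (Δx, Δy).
(-0.8, -0.1)

The blue star was at (9.5, 1.9) in frame 2 and (8.7, 1.8) in frame 3.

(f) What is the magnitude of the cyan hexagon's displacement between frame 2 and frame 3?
3.0

The cyan hexagon moved from (6.1, 6.5) to (8.1, 4.2), a distance of √(2.0² + 2.3²) ≈ 3.0.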